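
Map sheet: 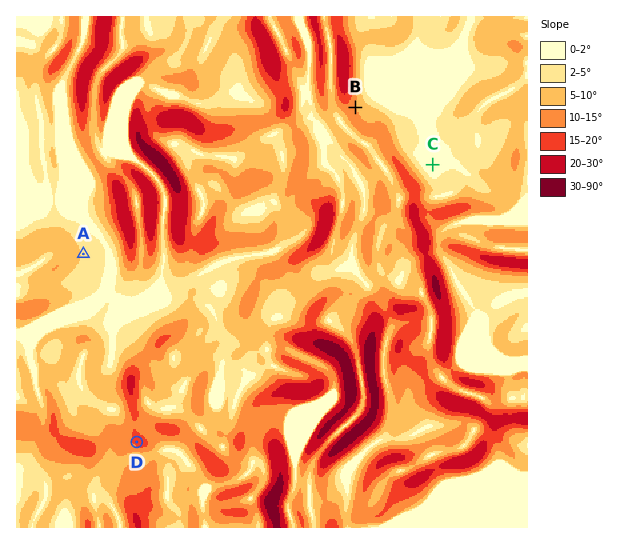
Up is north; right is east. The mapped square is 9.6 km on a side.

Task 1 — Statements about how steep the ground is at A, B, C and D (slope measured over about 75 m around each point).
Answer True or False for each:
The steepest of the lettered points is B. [False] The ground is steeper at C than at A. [False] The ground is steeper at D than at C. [True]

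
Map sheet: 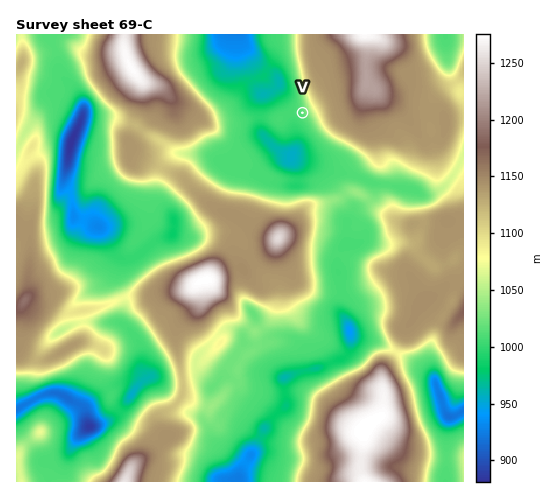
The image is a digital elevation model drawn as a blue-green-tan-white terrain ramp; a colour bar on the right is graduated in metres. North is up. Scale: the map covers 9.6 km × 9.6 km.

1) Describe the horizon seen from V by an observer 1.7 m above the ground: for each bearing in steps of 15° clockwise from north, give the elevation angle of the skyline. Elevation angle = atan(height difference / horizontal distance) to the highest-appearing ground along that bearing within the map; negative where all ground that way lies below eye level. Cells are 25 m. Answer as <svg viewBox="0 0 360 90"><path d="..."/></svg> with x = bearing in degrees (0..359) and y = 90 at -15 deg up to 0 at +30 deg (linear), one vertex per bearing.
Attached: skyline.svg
<svg viewBox="0 0 360 90"><path d="M0 50l15-9 15-5 15-2 15-1 15 1 15 2 15 3 15 6 15 10 15 1 15-1 15-1 15-2 15 1 15 2 15 0 15 1 15-3 15-1 15 4 15 8 15-2 15-2"/></svg>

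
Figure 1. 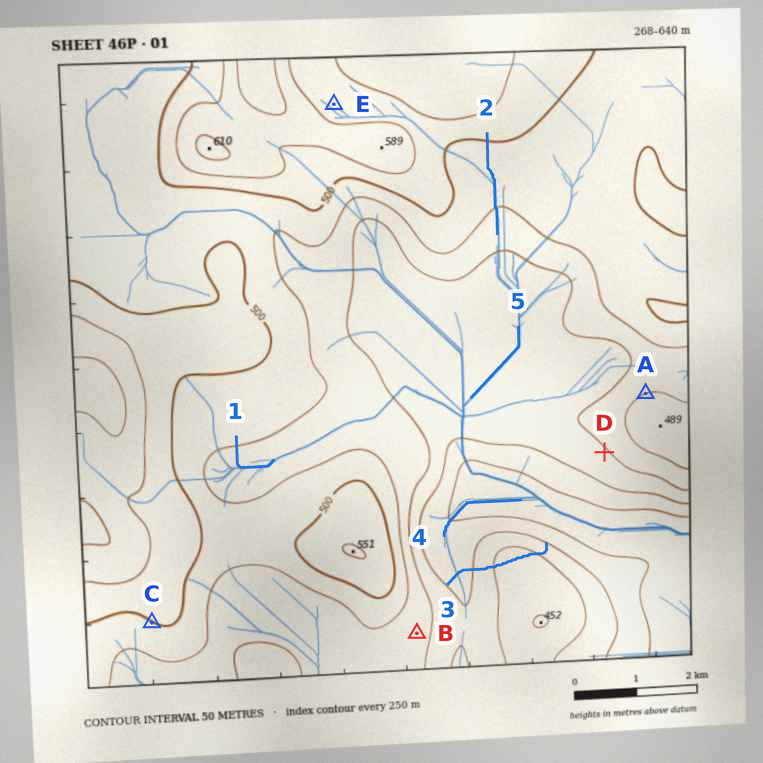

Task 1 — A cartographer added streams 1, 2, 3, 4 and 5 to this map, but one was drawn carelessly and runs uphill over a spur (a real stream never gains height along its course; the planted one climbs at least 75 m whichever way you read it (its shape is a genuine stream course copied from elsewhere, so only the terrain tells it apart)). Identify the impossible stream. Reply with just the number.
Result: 3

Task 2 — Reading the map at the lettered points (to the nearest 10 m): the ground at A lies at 450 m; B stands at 420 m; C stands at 500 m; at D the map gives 390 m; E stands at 540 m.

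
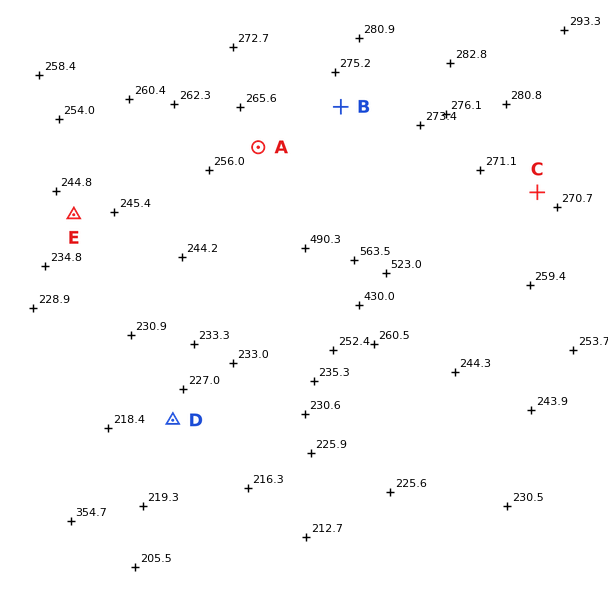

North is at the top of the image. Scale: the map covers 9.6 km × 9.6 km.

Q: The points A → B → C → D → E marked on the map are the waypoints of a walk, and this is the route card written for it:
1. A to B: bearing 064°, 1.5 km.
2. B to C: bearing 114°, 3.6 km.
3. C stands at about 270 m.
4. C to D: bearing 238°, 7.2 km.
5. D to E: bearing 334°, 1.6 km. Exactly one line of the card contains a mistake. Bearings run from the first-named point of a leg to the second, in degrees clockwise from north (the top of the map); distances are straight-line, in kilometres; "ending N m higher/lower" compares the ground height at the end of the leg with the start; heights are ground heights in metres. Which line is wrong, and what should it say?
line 5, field distance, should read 3.8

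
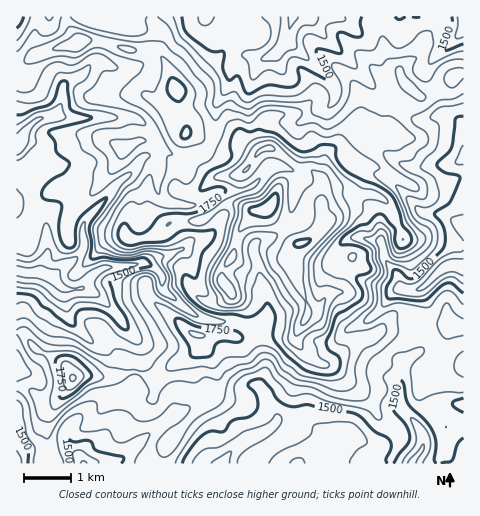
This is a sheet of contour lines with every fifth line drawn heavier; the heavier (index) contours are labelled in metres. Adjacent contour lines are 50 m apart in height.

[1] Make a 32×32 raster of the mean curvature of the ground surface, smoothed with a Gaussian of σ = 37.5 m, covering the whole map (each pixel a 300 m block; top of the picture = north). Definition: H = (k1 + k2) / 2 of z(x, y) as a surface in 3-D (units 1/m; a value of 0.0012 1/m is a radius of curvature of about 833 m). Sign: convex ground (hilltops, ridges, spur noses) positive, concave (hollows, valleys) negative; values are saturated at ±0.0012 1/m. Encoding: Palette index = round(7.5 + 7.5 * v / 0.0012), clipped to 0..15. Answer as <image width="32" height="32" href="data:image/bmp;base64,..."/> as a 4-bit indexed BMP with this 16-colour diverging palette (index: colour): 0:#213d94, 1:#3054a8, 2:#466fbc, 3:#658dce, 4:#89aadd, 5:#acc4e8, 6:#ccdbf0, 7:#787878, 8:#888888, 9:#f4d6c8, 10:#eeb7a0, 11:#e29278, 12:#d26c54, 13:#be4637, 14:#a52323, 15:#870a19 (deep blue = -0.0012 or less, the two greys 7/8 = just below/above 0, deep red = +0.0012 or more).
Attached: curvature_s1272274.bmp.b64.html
<image width="32" height="32" href="data:image/bmp;base64,Qk12AgAAAAAAAHYAAAAoAAAAIAAAACAAAAABAAQAAAAAAAACAAATCwAAEwsAABAAAAAAAAAAlD0hAKhUMAC8b0YAzo1lAN2qiQDoxKwA8NvMAHh4eACIiIgAyNb0AKC37gB4kuIAVGzSADdGvgAjI6UAGQqHAF2bFlSKqEVWyXZoiKmqCqh4tHeaNsxlpEi5h2Zla4G3WrGqaZVbpYh1WpZ2WZwmyUvEKYZ5ZKp2mUdnZVqUS4k7nUWJmodouKZqZnmpgsZEx060ZliGhpRDZ1WZqKK7rkNe/KqYuHWXU3ir2WZ1p3dKr6dHl5uqiMRIyrlmZWeXjmdwiUVUiWmnjKZImnd2htZoK7Q3ev2qeGnYcXy3d6uWhLuQh68AEGZE/GdAyKioyYS3GZ3Af7+WVsiZuiynyJtSE5ivCuLPUmrjvbYQAdgSOeCIzw119HKLw1Ztc+E3hpJNAAB8Zq+DypJZygmJI8o/Sb/5gjgvJYvaFsgPuoyJThqviuhELYNGfrMGH6x4iFpinGe+7zTbpWjciJ0kRGl2tByZMRLJ/fJ7l3boCod5qYs2qV2pAQLzeYeuoemWlXd3sTxJWu/AmEu4VG2YirlmZH0oZ4ZD5hq5kppyVEMpiIicpmdVd2/3J6lmeYmHG7qsyKdcyFuGdHp4d5y6doA0ISMzqKhba3ZHWZiHRHWadbqYinh2OjvLtSiYdpk2qqHaqal/qjknVH1HpnfKqriCN5eHfHmHV4SIK3Z7ZayoN3JTRaiHdZRqo9dqjXO7nPzkn/y4hYhoJkxmpoWpGHhI/bZFp1WJm6HYa0iWioFMOkJWaadWd4izY4SIhni3"/>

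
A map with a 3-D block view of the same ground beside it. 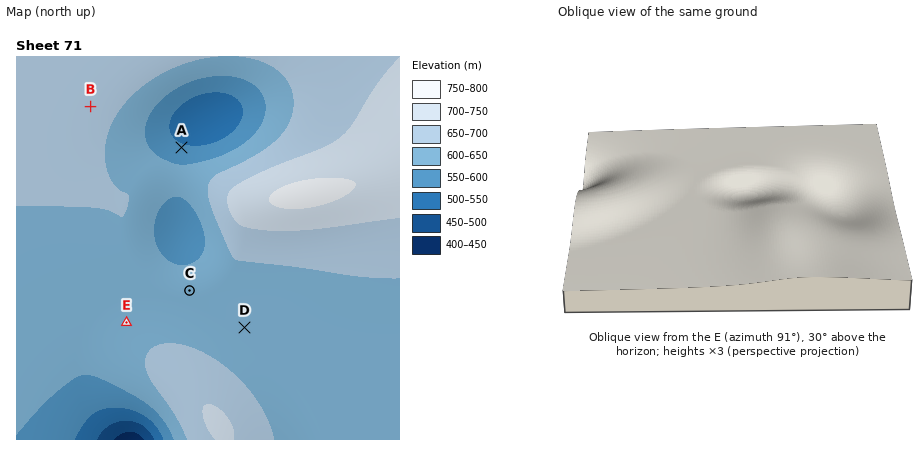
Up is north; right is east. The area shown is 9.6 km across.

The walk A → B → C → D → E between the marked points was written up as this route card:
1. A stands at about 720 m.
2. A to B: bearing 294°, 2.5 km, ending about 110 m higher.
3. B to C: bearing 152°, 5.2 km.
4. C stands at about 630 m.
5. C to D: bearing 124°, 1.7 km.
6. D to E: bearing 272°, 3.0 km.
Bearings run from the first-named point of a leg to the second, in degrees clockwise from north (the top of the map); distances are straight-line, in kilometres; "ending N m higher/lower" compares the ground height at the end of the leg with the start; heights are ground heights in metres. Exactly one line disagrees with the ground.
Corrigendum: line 1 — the height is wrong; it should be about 560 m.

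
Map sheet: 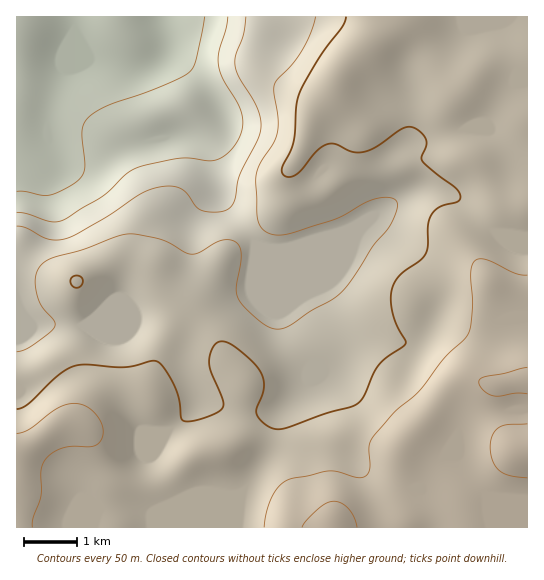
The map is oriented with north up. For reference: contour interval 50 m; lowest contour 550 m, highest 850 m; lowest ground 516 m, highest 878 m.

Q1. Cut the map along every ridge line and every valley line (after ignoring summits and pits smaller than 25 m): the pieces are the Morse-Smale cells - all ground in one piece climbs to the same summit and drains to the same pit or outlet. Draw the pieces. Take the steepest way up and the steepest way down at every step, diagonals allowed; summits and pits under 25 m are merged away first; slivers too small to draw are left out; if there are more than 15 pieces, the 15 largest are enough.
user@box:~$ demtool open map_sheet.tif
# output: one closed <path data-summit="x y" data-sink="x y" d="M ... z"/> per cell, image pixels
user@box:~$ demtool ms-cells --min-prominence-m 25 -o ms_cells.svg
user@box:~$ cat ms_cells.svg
<path data-summit="527 451" data-sink="161 17" d="M527 16l-511 1 0 129 14-1 17-6 12 24 8 4 24 2 12 7 26 26 7 15-3 37-10 40-4 5-8 2-20 20-6 4 34 16 4 57 19 33 25 1 25-22 5-13 10 6 30 6 32 2 13-6 23-21-8 13-1 13 9 24 8 7 10 6 24 8 20 20 11 6 43 8 6 6 8 15 3 18 90-1z"/><path data-summit="21 453" data-sink="161 17" d="M17 303l-1 224 221 1 4-35 26-38 6-14 6-27 9-12-19 9-23 0-39-8-10-6-5 13-25 22-25-1-19-33-4-57-33-16-40-1-12 3-10-10z"/><path data-summit="77 282" data-sink="161 17" d="M47 139l-12 5-19 3 0 155 8 15 10 10 12-3 39 1 26-24 8-2 4-5 10-40 3-37-7-15-26-26-12-7-24-2-8-4z"/><path data-summit="331 527" data-sink="161 17" d="M302 387l-22 24-8 34-31 48-4 34 200 1 0-9-2-9-8-15-6-6-43-8-11-6-20-20-24-8-10-6-8-7-9-24 1-13z"/>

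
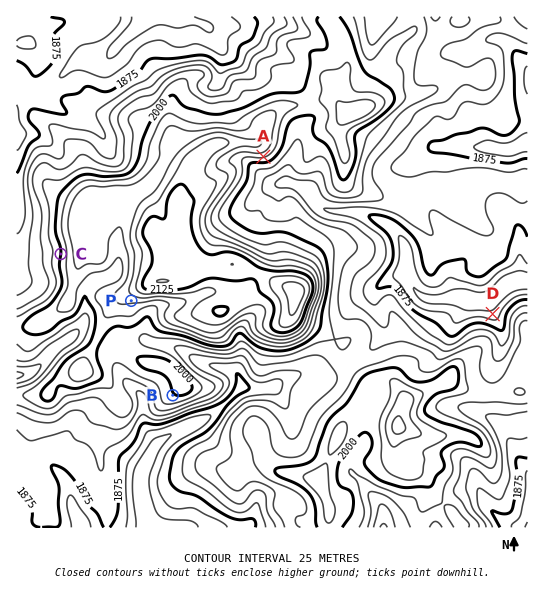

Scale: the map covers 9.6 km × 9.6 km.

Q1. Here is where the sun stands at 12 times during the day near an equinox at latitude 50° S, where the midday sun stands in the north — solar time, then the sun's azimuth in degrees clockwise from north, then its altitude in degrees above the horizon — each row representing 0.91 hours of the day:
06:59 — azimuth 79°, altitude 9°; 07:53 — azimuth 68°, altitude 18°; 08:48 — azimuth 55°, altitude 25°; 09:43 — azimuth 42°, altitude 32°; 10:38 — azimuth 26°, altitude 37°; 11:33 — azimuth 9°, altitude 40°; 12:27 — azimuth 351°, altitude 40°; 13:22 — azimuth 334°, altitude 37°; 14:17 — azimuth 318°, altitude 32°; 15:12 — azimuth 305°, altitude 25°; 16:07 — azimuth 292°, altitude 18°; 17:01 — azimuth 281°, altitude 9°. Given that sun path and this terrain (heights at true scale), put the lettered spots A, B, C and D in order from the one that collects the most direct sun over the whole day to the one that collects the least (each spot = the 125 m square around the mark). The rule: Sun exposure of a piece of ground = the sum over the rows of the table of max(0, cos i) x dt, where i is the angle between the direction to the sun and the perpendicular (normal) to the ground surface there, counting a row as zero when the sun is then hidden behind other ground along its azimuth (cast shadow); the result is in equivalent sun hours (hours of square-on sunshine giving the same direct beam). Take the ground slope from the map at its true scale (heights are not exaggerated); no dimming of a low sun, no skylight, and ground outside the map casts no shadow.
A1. D > C > B > A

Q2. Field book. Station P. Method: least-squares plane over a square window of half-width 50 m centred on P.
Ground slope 9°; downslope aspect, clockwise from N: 185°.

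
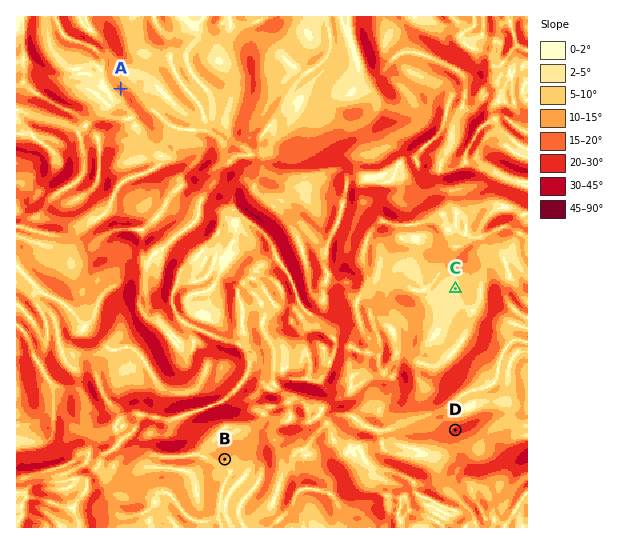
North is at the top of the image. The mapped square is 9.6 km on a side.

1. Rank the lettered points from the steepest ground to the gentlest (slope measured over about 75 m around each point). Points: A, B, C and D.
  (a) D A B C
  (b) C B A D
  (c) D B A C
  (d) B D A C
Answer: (a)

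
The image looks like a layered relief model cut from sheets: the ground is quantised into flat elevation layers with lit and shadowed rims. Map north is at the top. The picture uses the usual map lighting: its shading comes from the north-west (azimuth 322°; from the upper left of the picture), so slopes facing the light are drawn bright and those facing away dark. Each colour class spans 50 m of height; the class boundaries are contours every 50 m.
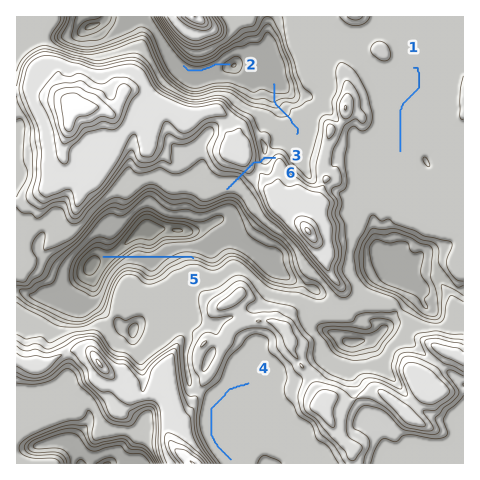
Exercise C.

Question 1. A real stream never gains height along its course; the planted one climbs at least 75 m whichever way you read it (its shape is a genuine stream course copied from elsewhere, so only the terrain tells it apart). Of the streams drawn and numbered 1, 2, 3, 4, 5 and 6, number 6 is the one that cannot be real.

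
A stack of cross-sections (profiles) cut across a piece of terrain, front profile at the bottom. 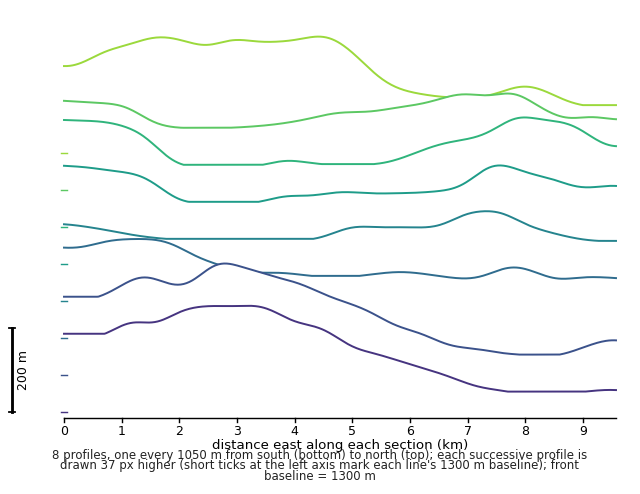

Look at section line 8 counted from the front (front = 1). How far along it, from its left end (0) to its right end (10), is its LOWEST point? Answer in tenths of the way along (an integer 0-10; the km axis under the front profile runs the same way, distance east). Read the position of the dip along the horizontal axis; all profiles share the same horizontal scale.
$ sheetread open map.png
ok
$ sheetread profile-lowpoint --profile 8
10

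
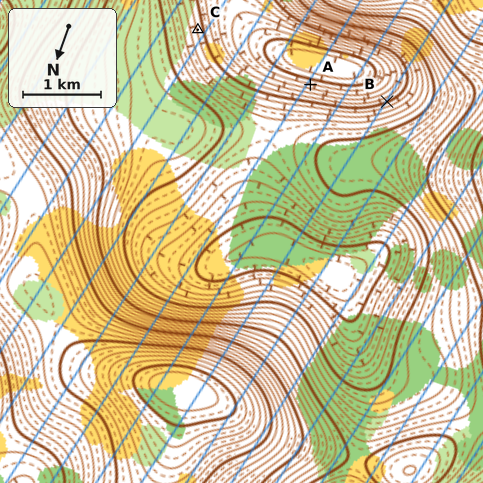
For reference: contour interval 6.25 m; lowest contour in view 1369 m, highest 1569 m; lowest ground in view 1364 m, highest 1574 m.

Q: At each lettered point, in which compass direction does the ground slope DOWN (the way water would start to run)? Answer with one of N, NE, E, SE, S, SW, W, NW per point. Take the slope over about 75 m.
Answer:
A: S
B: SE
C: SW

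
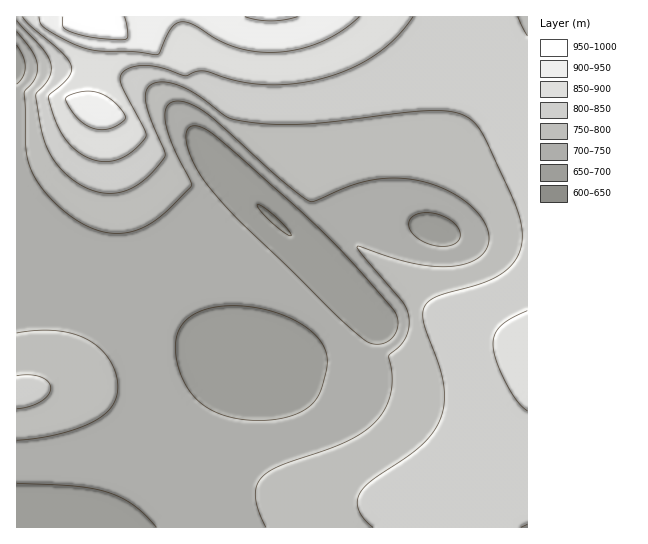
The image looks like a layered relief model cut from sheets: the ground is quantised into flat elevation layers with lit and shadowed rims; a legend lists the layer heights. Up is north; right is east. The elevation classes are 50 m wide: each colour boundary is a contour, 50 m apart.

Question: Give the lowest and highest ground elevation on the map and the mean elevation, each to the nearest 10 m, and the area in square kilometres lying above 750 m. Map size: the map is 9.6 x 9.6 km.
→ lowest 650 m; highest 970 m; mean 770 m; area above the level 50.7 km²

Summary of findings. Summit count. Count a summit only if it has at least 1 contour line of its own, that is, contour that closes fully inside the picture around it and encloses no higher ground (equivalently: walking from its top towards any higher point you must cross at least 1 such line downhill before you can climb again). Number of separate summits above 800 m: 1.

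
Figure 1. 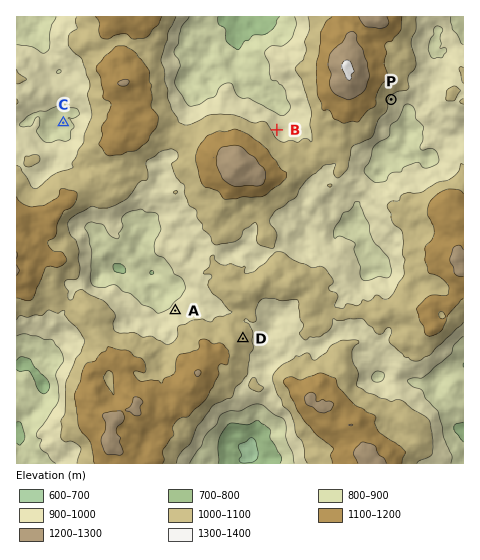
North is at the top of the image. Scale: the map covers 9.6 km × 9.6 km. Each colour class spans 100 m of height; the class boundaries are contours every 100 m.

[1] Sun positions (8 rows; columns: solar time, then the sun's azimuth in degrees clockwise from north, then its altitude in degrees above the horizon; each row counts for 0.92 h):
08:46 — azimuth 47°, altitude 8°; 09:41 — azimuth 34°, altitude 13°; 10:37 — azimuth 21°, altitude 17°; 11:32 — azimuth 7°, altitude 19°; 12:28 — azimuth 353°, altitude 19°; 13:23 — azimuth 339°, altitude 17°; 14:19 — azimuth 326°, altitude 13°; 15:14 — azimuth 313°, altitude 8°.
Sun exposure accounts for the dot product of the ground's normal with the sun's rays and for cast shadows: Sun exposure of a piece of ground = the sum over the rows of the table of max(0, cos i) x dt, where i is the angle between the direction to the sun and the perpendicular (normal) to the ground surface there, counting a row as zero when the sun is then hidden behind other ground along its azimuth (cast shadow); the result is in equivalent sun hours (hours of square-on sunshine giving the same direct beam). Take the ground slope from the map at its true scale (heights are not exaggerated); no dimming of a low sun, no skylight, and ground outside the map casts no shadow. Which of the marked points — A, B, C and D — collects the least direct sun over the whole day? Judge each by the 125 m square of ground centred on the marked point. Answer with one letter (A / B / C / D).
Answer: C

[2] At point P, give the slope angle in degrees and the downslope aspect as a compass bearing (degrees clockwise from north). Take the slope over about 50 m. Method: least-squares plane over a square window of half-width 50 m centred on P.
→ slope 18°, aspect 114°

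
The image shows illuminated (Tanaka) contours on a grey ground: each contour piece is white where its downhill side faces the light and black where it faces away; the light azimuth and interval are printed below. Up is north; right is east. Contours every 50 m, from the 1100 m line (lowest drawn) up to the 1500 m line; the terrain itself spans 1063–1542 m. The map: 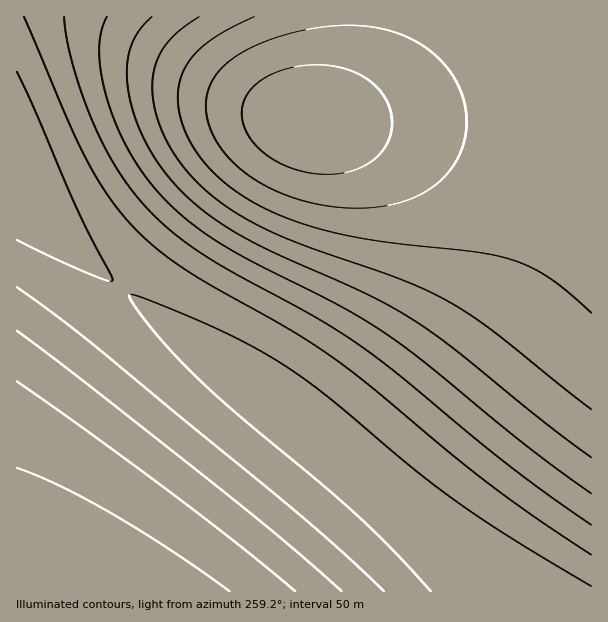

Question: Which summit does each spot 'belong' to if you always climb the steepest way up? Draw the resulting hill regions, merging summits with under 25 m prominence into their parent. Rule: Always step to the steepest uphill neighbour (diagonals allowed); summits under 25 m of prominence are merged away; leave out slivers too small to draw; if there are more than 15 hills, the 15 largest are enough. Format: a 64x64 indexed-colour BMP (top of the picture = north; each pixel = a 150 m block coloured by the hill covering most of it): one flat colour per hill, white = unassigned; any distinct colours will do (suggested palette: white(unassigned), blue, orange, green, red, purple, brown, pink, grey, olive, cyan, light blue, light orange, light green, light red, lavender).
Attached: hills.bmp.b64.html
<image width="64" height="64" href="data:image/bmp;base64,Qk12CAAAAAAAAHYAAAAoAAAAQAAAAEAAAAABAAQAAAAAAAAIAAATCwAAEwsAABAAAAAAAAAA////ALR3HwAOf/8ALKAsACgn1gC9Z5QAS1aMAMJ34wB/f38AIr28AM++FwDox64AeLv/AIrfmACWmP8A1bDFABERERERERERERERERERERERERERERERERERERERERERERERERERERERERERERERERERERERERERERERERERERERERERERERERERERERERERERERERERERERERERERERERERERERERERERERERERERERERERERERERERERERERERERERERERERERERERERERERERERERERERERERERERERERERERERERERERERERERERERERERERERERERERERERERERERERERERERERERERERERERERERERERERERERERERERERERERERERERERERERERERERERERERERERERERERERERERERERERERERERERERERERERERERERERERERERERERERERERERERERERERERERERERERERERERERERERERERERERERERERERERERERERERERERERERERERERERERERERERERERERERERERERERERERERERERERERERERERERERERERERERERERERERERERERERERERERERERERERERERERERERERERERERERERERERERERERERERERERERERERERERERERERERERERERERERERERERERERERERERERERERERERERERERERERERERERERERERERERERERERERERERERERERERERERERERERERERERERERERERERERERERERERERERERERERERERERERERERERERERERERERERERERERERERERERERERERERERERERERERERERERERERERERIREREREREREREREREREREREREREREREREREREREREREhERERERERERERERERERERERERERERERERERERERERESIRERERERERERERERERERERERERERERERERERERERERIiEREREREREREREREREREREREREREREREREREREREREiIRERERERERERERERERERERERERERERERERERERERESIiERERERERERERERERERERERERERERERERERERERERIiIhEREREREREREREREREREREREREREREREREREREREiIiIRERERERERERERERERERERERERERERERERERERESIiIiERERERERERERERERERERERERERERERERERERERIiIiIREREREREREREREREREREREREREREREREREREREiIiIiERERERERERERERERERERERERERERERERERERESIiIiIhERERERERERERERERERERERERERERERERERERIiIiIiIREREREREREREREREREREREREREREREREREREiIiIiIiERERERERERERERERERERERERERERERERERESIiIiIiIRERERERERERERERERERERERERERERERERERIiIiIiIiEREREREREREREREREREREREREREREREREREiIiIiIiIhERERERERERERERERERERERERERERERERESIiIiIiIiIRERERERERERERERERERERERERERERERERIiIiIiIiIiEREREREREREREREREREREREREREREREREiIiIiIiIiIhERERERERERERERERERERERERERERERESIiIiIiIiIiERERERERERERERERERERERERERERERERIiIiIiIiIiIhEREREREREREREREREREREREREREREREiIiIiIiIiIiIRERERERERERERERERERERERERERERESIiIiIiIiIiIiERERERERERERERERERERERERERERERIiIiIiIiIiIiIhEREREREREREREREREREREREREREREiIiIiIiIiIiIiIRERERERERERERERERERERERERERESIiIiIiIiIiIiIiERERERERERERERERERERERERERERIiIiIiIiIiIiIiIhEREREREREREREREREREREREREREiIiIiIiIiIiIiIiIRERERERERERERERERERERERERESIiIiIiIiIiIiIiIiERERERERERERERERERERERERERIiIiIiIiIiIiIiIiIhEREREREREREREREREREREREREiIiIiIiIiIiIiIiIiIRERERERERERERERERERERERESIiIiIiIiIiIiIiIiIiERERERERERERERERERERERERIiIiIiIiIiIiIiIiIiIiIiEREREREREREREREREREREiIiIiIiIiIiIiIiIiIiIiIhERERERERERERERERERESIiIiIiIiIiIiIiIiIiIiIiIRERERERERERERERERERIiIiIiIiIiIiIiIiIiIiIiIiEREREREREREREREREREiIiIiIiIiIiIiIiIiIiIiIiIRERERERERERERERERESIiIiIiIiIiIiIiIiIiIiIiIiERERERERERERERERERIiIiIiIiIiIiIiIiIiIiIiIiIREREREREREREREREREiIiIiIiIiIiIiIiIiIiIiIiIhERERERERERERERERESIiIiIiIiIiIiIiIiIiIiIiIiIRERERERERERERERERIiIiIiIiIiIiIiIiIiIiIiIiIhEREREREREREREREREiIiIiIiIiIiIiIiIiIiIiIiIiERERERERERERERERESIiIiIiIiIiIiIiIiIiIiIiIiIRERERERERERERERER"/>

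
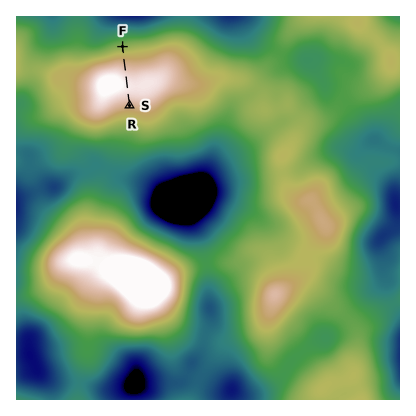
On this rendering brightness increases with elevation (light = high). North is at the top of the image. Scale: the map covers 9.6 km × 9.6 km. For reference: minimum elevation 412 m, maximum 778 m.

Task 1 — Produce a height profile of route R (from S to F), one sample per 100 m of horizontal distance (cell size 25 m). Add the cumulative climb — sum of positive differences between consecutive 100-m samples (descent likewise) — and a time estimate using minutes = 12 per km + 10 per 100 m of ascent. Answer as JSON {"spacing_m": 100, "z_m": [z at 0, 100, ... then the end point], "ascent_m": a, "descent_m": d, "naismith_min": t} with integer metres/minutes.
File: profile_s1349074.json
{"spacing_m": 100, "z_m": [689, 699, 708, 714, 719, 721, 720, 716, 710, 703, 694, 683, 669, 653, 636, 621], "ascent_m": 32, "descent_m": 99, "naismith_min": 21}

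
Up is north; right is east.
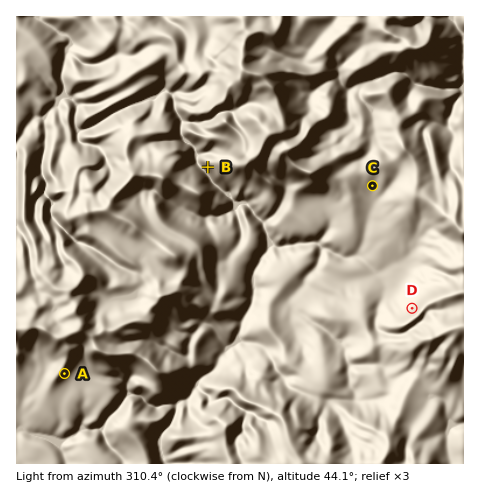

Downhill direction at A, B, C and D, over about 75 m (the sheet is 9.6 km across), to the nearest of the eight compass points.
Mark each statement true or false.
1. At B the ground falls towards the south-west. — true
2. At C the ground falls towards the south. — true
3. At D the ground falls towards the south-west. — false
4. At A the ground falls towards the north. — false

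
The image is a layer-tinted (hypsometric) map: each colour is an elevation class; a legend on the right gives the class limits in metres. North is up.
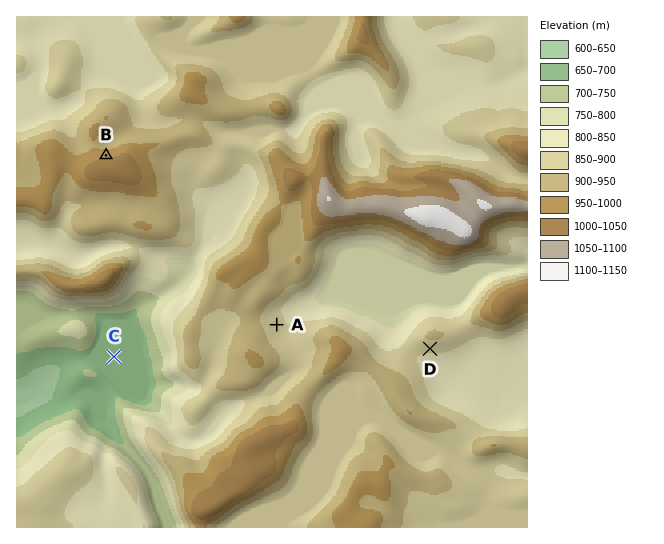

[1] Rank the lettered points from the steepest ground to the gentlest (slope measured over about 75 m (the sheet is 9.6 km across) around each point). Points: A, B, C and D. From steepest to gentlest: B D A C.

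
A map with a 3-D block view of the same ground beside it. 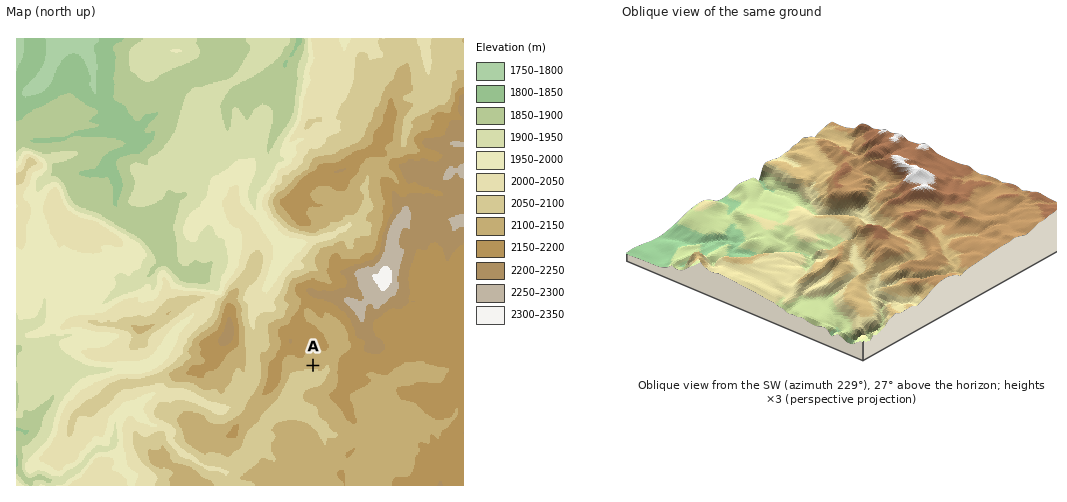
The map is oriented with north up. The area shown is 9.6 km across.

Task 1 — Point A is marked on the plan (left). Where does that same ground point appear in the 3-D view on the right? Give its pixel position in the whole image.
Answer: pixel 935 223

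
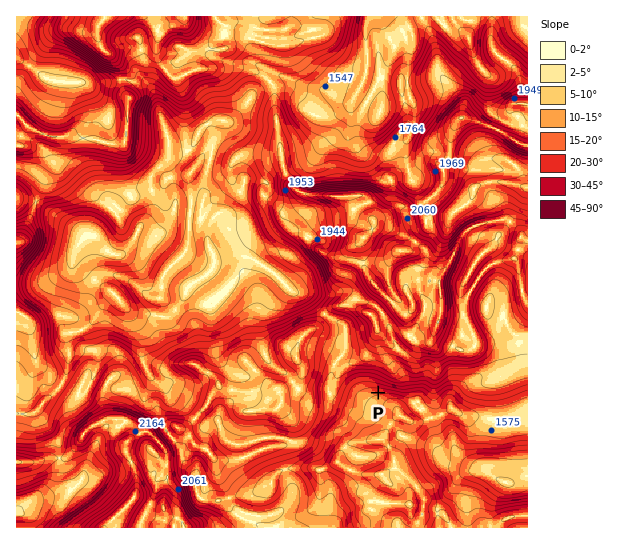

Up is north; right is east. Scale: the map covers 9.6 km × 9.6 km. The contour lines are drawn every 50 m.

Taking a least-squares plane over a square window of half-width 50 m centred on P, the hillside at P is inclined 20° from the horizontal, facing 171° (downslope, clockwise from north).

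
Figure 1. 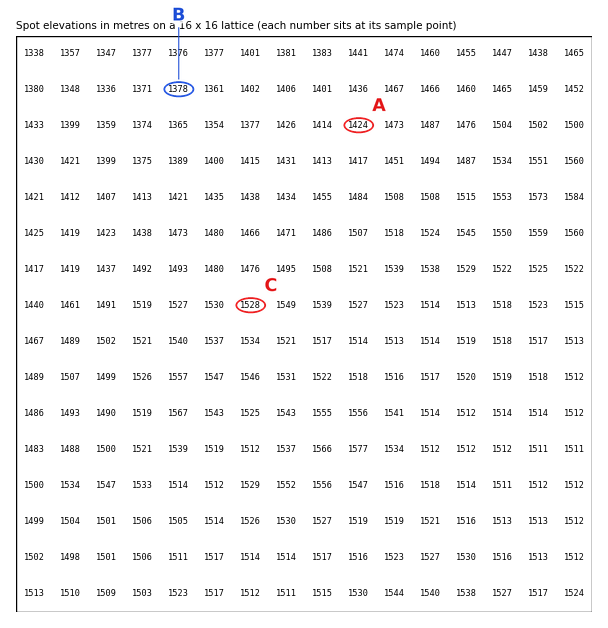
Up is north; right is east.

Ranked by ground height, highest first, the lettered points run C A B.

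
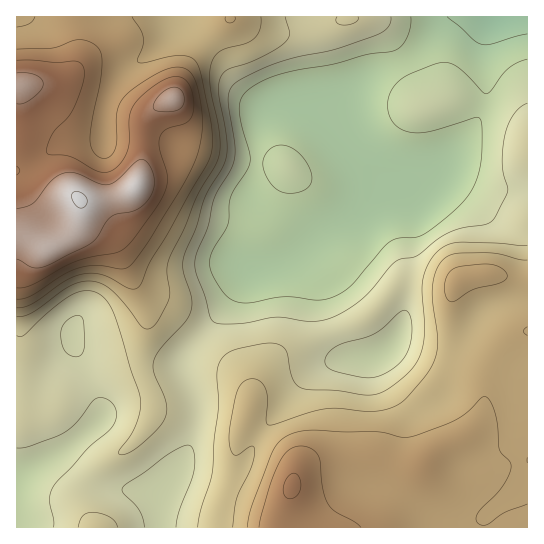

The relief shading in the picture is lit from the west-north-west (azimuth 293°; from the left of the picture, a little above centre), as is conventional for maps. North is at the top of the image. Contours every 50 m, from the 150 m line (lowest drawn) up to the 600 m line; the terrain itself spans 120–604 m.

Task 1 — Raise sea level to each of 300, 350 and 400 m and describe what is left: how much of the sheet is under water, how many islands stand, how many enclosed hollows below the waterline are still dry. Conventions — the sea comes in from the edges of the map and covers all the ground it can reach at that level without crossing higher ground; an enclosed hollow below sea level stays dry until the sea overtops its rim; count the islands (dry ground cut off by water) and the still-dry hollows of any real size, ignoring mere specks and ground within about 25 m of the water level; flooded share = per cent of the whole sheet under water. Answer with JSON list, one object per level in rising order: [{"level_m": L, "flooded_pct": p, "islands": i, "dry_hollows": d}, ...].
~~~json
[{"level_m": 300, "flooded_pct": 52, "islands": 0, "dry_hollows": 0}, {"level_m": 350, "flooded_pct": 60, "islands": 0, "dry_hollows": 0}, {"level_m": 400, "flooded_pct": 73, "islands": 0, "dry_hollows": 0}]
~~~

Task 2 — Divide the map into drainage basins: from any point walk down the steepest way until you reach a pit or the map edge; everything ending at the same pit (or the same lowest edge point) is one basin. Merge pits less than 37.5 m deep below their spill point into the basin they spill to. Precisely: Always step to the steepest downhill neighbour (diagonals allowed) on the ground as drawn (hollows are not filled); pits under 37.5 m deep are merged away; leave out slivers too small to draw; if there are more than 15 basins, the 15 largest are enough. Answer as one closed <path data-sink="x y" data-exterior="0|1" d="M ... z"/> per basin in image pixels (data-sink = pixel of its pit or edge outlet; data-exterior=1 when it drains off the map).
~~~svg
<path data-sink="498 17" data-exterior="1" d="M527 16l-511 1 0 401 5 0 0-69-2-34 1-42 7-12 8-9 27-11 13-11 4-9 2-14 3 14 25 15 8 10 26 53 4 14 0 17-4 15-2 20 11 30 1 15-6 16-7 9-14 14-25 15-13 13-5 9-2 19 6 12 8 11 433-1z"/><path data-sink="17 482" data-exterior="1" d="M81 207l-2 14-4 9-13 11-27 11-14 17-2 9 2 140-5 1 1 109 77 0-13-23 0-15 4-9 16-17 25-15 14-14 7-9 6-16-1-15-11-30 2-20 4-15 0-17-4-14-28-57-31-21z"/><path data-sink="382 353" data-exterior="0" d="M417 281l-15 0-5 3-16 19-19 17-60 23-21 10-14 14-8 12-7 15-7 27 8 8 28 19 10 10 2 4 2 14 8-9 6-3 28-5 40-2 24 8 18 0 19-17 29-15 10-11 7-16 3-25 9-22-29-16-11-12-5-18 4-29-16 1z"/>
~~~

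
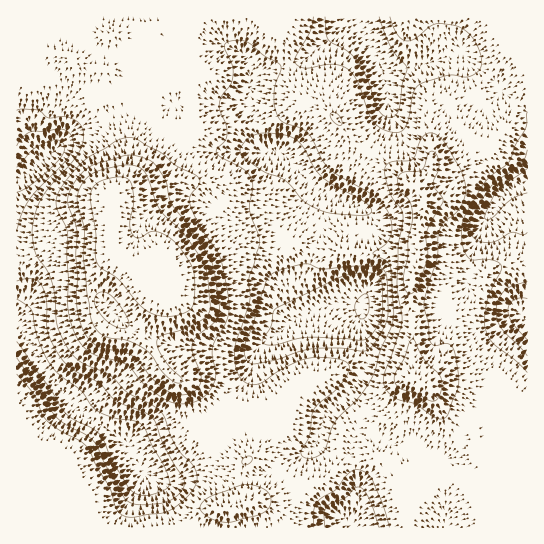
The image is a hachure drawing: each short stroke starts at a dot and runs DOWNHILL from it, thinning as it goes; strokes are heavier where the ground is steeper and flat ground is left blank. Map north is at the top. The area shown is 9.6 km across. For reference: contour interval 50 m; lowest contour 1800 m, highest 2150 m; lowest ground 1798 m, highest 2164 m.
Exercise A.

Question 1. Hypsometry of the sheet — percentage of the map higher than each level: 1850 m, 94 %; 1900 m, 84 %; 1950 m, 68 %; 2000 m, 18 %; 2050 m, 11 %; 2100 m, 6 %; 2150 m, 3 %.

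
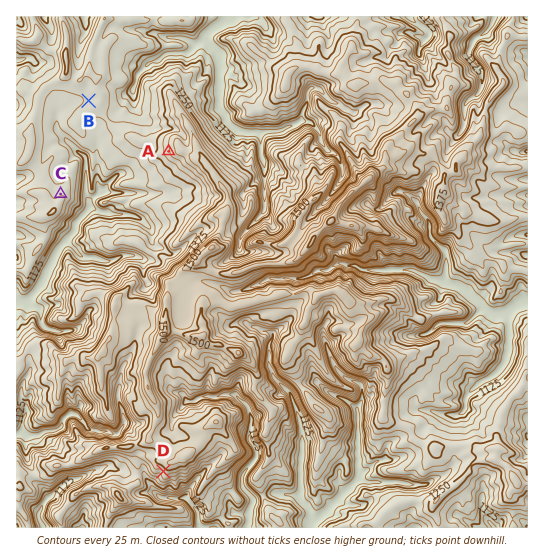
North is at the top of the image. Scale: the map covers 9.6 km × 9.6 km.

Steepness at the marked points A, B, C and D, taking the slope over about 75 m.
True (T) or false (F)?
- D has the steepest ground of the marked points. T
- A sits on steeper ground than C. T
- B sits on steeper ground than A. F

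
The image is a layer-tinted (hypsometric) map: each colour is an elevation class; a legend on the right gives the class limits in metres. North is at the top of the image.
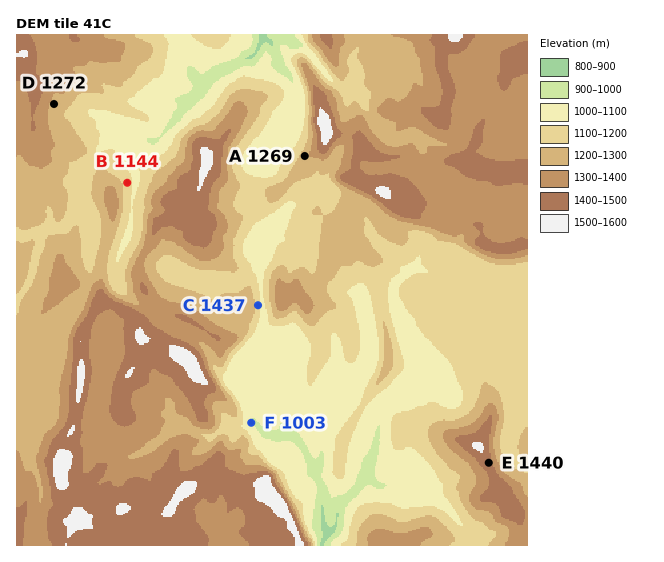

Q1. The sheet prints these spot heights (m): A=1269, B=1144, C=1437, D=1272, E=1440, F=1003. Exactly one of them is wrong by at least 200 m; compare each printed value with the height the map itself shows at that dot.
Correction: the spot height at C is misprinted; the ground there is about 1137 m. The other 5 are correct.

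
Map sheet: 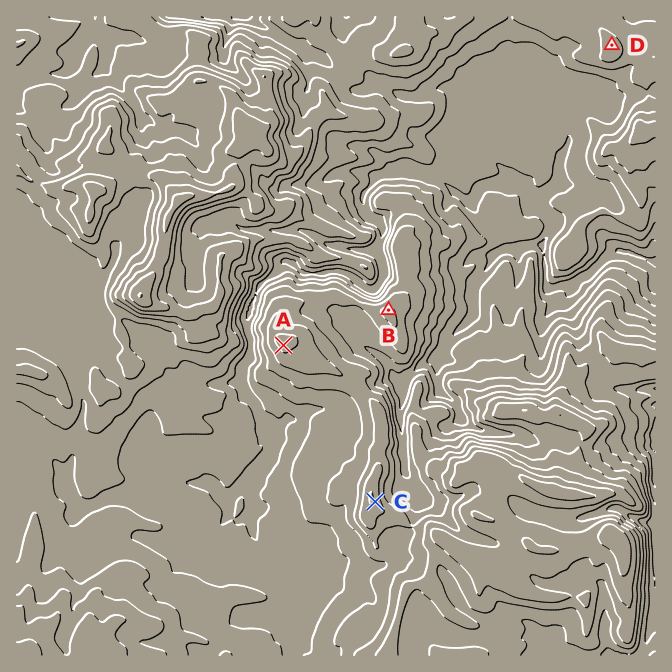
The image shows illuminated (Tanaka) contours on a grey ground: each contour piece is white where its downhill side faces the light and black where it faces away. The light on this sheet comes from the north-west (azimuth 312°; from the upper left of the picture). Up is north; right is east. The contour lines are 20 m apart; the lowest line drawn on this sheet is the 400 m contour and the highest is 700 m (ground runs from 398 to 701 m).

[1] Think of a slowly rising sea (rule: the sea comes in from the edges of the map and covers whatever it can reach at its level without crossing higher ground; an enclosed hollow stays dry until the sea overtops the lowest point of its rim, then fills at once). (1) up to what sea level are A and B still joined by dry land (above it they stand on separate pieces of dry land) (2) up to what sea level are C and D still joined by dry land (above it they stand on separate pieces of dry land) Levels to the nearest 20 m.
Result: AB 560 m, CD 480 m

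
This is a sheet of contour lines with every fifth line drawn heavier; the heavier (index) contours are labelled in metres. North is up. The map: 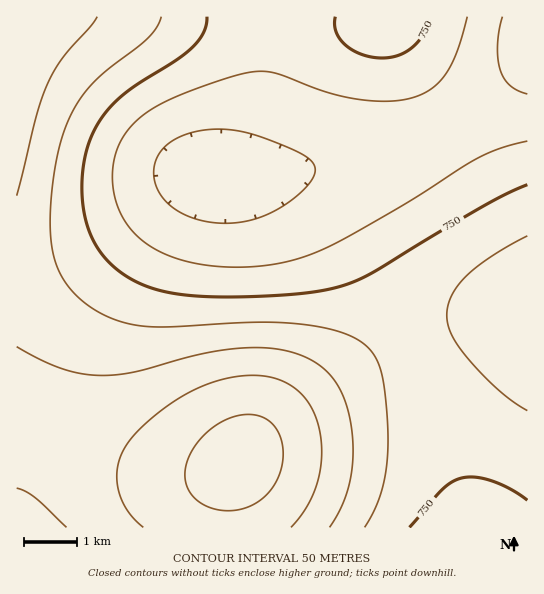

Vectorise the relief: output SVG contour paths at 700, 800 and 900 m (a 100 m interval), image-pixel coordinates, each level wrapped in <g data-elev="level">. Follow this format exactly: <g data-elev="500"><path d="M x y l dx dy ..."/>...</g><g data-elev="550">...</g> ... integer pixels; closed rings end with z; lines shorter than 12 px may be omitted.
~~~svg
<g data-elev="700"><path d="M527 141l-26 7-24 11-73 46-74 41-27 11-26 7-26 3-26 0-24-3-23-5-19-8-17-10-12-13-9-14-6-15-2-16 0-16 3-16 6-13 9-12 12-11 14-9 24-11 34-13 27-8 17-3 18 2 46 18 30 7 33 3 27-3 18-9 15-15 11-23 10-34"/></g><g data-elev="800"><path d="M365 527l10-18 7-20 5-23 1-25-2-36-4-31-7-17-10-12-12-8-15-6-20-4-23-3-44-2-90 5-19-1-16-3-23-8-20-13-15-16-11-19-4-13-2-15 0-36 6-45 10-35 10-20 13-17 16-15 41-32 10-12 4-10"/><path d="M527 236l-36 21-25 20-14 18-4 11-1 9 1 10 4 10 17 24 30 32 28 20"/></g><g data-elev="900"><path d="M291 527l16-21 11-25 4-28-3-27-9-21-15-16-9-6-11-5-22-3-16 2-16 3-32 13-34 22-16 15-11 12-6 11-4 10-1 11 1 12 3 12 5 11 7 9 10 9"/></g>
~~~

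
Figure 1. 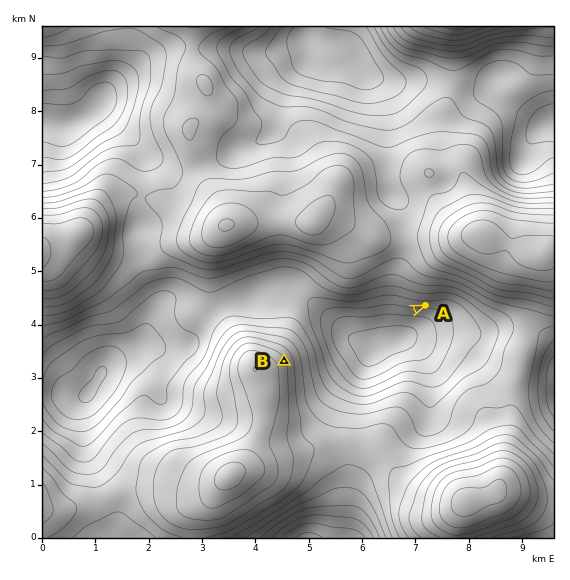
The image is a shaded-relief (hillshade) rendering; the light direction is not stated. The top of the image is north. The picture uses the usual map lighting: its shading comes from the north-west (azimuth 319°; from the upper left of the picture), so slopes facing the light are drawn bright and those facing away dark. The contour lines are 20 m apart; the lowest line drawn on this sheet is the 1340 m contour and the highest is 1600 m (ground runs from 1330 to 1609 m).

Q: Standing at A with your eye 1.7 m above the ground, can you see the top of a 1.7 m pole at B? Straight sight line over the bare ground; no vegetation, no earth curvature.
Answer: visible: true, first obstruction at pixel None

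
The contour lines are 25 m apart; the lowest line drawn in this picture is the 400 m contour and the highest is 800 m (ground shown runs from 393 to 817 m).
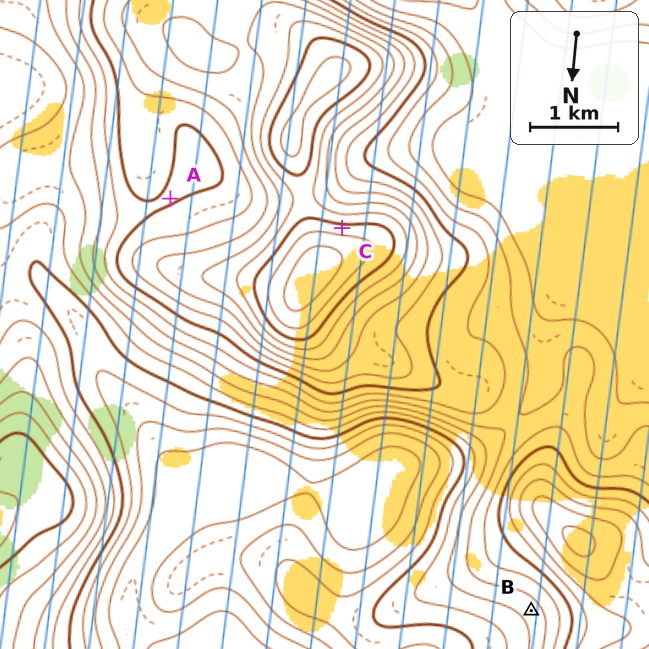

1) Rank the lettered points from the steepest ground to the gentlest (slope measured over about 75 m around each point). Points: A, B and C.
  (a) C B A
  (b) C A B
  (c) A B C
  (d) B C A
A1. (a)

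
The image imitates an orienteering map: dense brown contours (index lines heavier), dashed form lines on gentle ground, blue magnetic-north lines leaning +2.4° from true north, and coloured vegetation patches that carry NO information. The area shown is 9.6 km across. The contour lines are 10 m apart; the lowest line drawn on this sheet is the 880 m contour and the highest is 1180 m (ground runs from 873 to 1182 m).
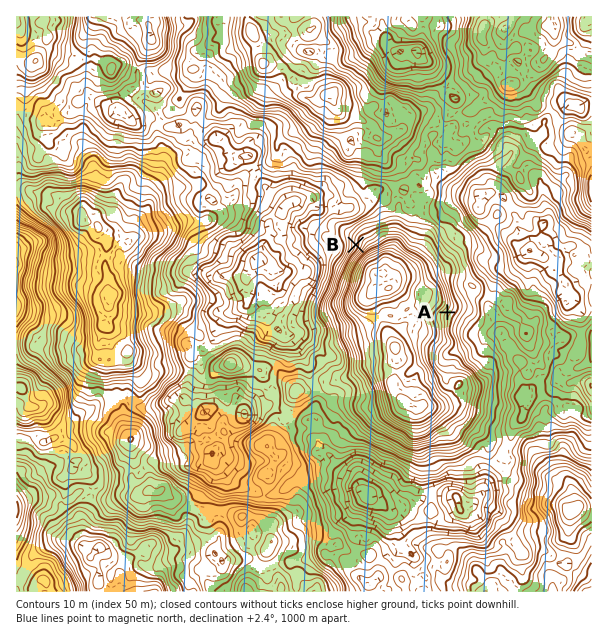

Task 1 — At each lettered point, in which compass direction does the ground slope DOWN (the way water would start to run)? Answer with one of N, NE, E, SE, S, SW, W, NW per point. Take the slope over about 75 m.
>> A SE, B W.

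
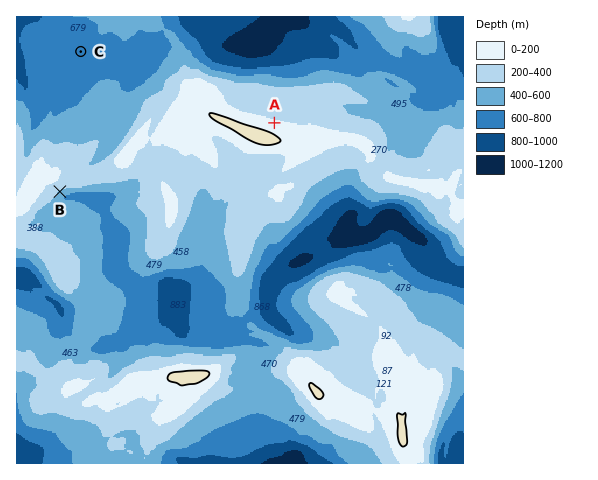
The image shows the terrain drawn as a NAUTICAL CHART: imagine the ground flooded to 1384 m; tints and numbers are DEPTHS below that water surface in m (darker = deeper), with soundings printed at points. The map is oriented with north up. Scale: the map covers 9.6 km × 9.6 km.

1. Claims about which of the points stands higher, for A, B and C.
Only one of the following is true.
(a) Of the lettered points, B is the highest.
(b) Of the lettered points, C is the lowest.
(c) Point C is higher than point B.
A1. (b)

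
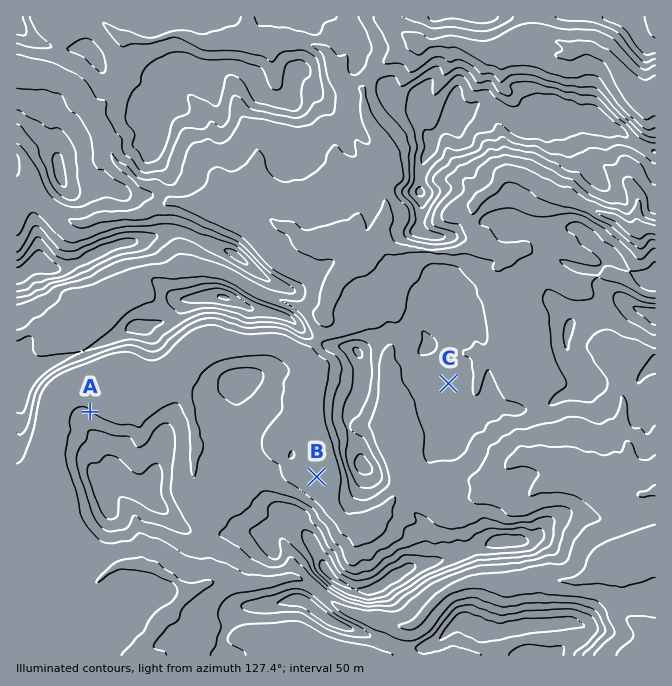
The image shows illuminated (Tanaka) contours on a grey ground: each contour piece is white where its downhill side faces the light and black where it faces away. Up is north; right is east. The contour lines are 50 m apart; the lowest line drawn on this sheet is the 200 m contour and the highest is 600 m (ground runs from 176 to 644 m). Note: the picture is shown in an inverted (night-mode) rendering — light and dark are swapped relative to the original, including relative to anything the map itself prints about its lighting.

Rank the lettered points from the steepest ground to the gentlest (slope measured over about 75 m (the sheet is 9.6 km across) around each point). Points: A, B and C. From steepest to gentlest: A C B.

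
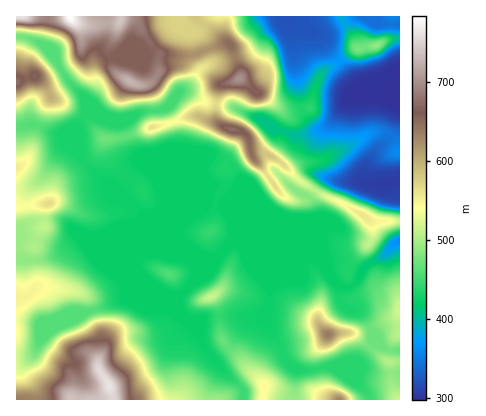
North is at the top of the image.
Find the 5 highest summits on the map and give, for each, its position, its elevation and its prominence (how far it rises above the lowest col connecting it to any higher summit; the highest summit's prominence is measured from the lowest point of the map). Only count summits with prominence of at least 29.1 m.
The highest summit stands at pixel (110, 386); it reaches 763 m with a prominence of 301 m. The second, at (130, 82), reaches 729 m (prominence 58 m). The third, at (240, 78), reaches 701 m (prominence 81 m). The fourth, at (232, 130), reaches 674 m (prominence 108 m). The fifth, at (328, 334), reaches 638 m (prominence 191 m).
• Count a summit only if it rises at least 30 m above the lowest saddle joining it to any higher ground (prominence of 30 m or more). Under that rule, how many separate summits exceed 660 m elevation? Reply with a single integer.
4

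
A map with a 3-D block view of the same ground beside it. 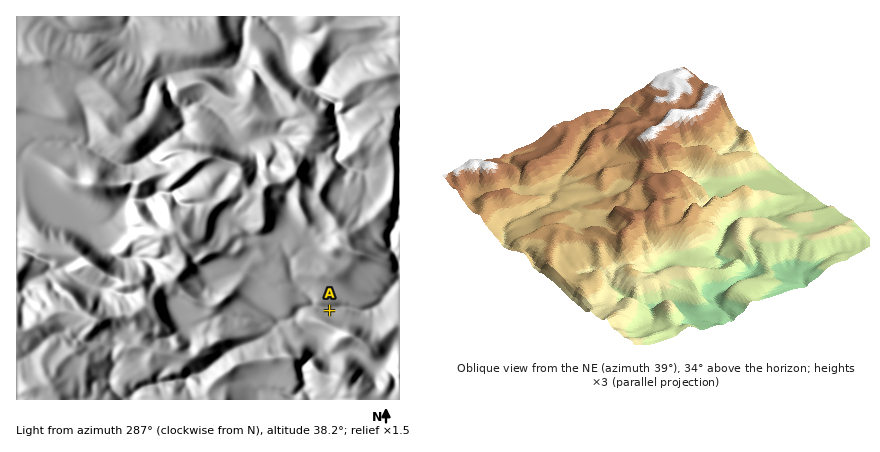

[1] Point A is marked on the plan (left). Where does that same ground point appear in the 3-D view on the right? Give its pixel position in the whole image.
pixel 532 210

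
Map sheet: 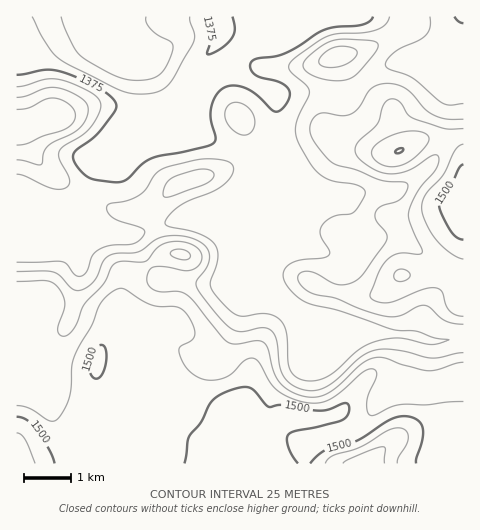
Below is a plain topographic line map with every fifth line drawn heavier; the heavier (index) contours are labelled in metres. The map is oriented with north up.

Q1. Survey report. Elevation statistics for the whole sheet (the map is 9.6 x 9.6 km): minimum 1315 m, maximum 1570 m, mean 1425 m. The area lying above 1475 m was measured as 21.1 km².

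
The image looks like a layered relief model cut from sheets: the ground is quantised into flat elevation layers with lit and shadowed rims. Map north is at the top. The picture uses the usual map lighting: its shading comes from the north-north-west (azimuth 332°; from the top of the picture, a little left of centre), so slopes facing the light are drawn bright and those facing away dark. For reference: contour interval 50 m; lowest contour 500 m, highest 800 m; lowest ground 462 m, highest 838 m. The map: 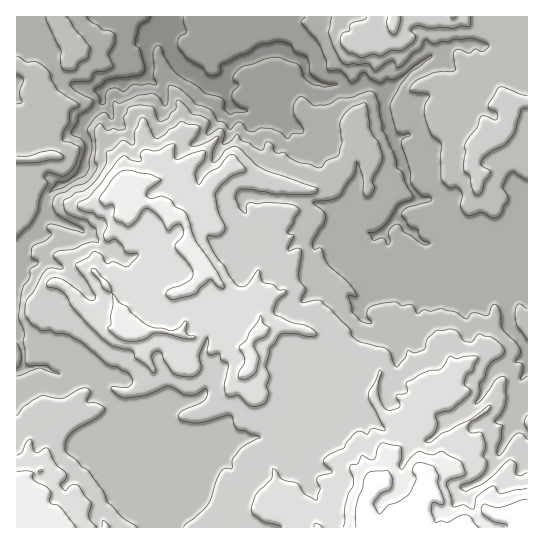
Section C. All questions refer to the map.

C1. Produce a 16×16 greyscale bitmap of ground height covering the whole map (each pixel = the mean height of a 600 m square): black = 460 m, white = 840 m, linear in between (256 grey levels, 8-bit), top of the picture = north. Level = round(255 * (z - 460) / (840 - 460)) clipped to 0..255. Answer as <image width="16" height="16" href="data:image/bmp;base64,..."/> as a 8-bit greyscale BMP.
<image width="16" height="16" href="data:image/bmp;base64,Qk02BQAAAAAAADYEAAAoAAAAEAAAABAAAAABAAgAAAAAAAABAAATCwAAEwsAAAABAAAAAAAAAAAAAAEBAQACAgIAAwMDAAQEBAAFBQUABgYGAAcHBwAICAgACQkJAAoKCgALCwsADAwMAA0NDQAODg4ADw8PABAQEAAREREAEhISABMTEwAUFBQAFRUVABYWFgAXFxcAGBgYABkZGQAaGhoAGxsbABwcHAAdHR0AHh4eAB8fHwAgICAAISEhACIiIgAjIyMAJCQkACUlJQAmJiYAJycnACgoKAApKSkAKioqACsrKwAsLCwALS0tAC4uLgAvLy8AMDAwADExMQAyMjIAMzMzADQ0NAA1NTUANjY2ADc3NwA4ODgAOTk5ADo6OgA7OzsAPDw8AD09PQA+Pj4APz8/AEBAQABBQUEAQkJCAENDQwBEREQARUVFAEZGRgBHR0cASEhIAElJSQBKSkoAS0tLAExMTABNTU0ATk5OAE9PTwBQUFAAUVFRAFJSUgBTU1MAVFRUAFVVVQBWVlYAV1dXAFhYWABZWVkAWlpaAFtbWwBcXFwAXV1dAF5eXgBfX18AYGBgAGFhYQBiYmIAY2NjAGRkZABlZWUAZmZmAGdnZwBoaGgAaWlpAGpqagBra2sAbGxsAG1tbQBubm4Ab29vAHBwcABxcXEAcnJyAHNzcwB0dHQAdXV1AHZ2dgB3d3cAeHh4AHl5eQB6enoAe3t7AHx8fAB9fX0Afn5+AH9/fwCAgIAAgYGBAIKCggCDg4MAhISEAIWFhQCGhoYAh4eHAIiIiACJiYkAioqKAIuLiwCMjIwAjY2NAI6OjgCPj48AkJCQAJGRkQCSkpIAk5OTAJSUlACVlZUAlpaWAJeXlwCYmJgAmZmZAJqamgCbm5sAnJycAJ2dnQCenp4An5+fAKCgoAChoaEAoqKiAKOjowCkpKQApaWlAKampgCnp6cAqKioAKmpqQCqqqoAq6urAKysrACtra0Arq6uAK+vrwCwsLAAsbGxALKysgCzs7MAtLS0ALW1tQC2trYAt7e3ALi4uAC5ubkAurq6ALu7uwC8vLwAvb29AL6+vgC/v78AwMDAAMHBwQDCwsIAw8PDAMTExADFxcUAxsbGAMfHxwDIyMgAycnJAMrKygDLy8sAzMzMAM3NzQDOzs4Az8/PANDQ0ADR0dEA0tLSANPT0wDU1NQA1dXVANbW1gDX19cA2NjYANnZ2QDa2toA29vbANzc3ADd3d0A3t7eAN/f3wDg4OAA4eHhAOLi4gDj4+MA5OTkAOXl5QDm5uYA5+fnAOjo6ADp6ekA6urqAOvr6wDs7OwA7e3tAO7u7gDv7+8A8PDwAPHx8QDy8vIA8/PzAPT09AD19fUA9vb2APf39wD4+PgA+fn5APr6+gD7+/sA/Pz8AP39/QD+/v4A////ANXCm353fYefsrPW6PDb2evIpIF0dniBlZ+fx+Tkzq2yoYhxdHp5eYqLka3Bu7qliYuIfXF2f4SSj4mSo7KelXdycnSAio6dspCMkpmlr4tyanSGpKuxrbyVlY+DgpaRaXuPsce7trO9nY1vbGptZl51nbC2usC1qZJ2Wk1NTEtRWoOeo7TEnJKGYEdCRERESVlnkcC9vZ2LhmBHQUJLVE1sYKLPwrGZhINuW1RCV3ZaeG1fpa6ilXtiWmVTSmqCb2VbSW94ek07OkxoRU9tgn9iXCs1PzgZKTQwQDpabHiBXVxJKRsZHiAhL1xjUFpra1JhRicLIykpKUuAlX91ams="/>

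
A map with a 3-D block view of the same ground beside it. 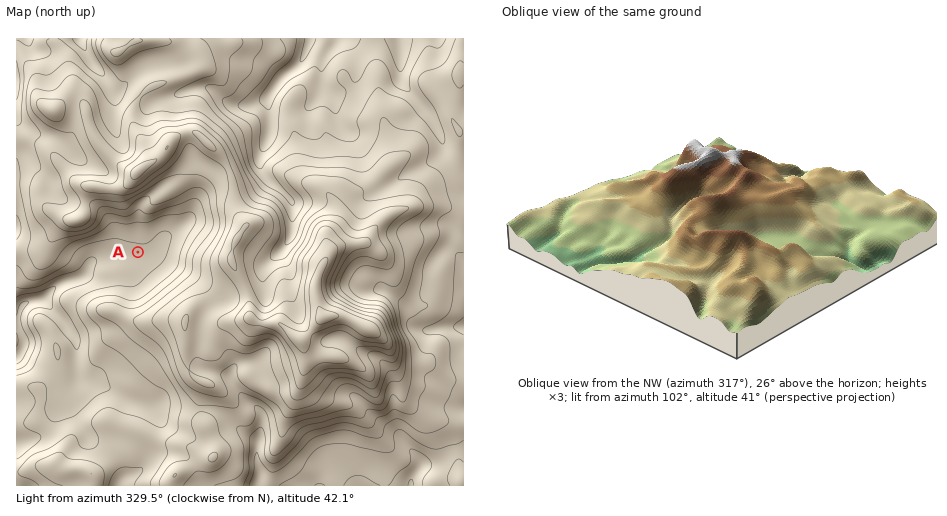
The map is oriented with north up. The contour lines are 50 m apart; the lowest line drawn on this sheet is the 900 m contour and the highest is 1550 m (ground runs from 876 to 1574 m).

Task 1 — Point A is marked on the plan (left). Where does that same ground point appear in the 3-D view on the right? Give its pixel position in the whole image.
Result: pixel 776 246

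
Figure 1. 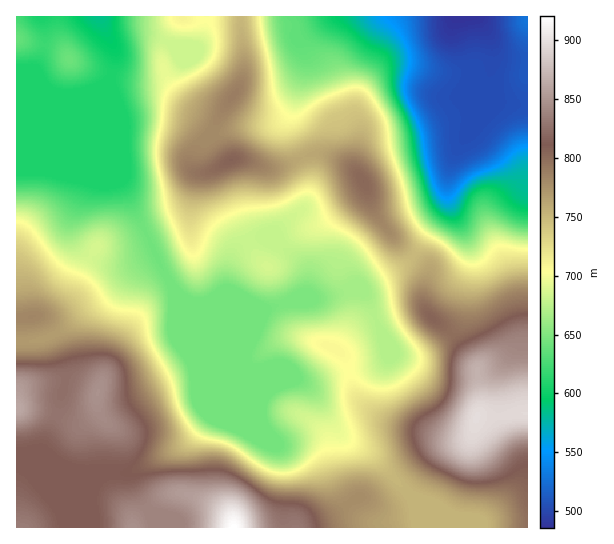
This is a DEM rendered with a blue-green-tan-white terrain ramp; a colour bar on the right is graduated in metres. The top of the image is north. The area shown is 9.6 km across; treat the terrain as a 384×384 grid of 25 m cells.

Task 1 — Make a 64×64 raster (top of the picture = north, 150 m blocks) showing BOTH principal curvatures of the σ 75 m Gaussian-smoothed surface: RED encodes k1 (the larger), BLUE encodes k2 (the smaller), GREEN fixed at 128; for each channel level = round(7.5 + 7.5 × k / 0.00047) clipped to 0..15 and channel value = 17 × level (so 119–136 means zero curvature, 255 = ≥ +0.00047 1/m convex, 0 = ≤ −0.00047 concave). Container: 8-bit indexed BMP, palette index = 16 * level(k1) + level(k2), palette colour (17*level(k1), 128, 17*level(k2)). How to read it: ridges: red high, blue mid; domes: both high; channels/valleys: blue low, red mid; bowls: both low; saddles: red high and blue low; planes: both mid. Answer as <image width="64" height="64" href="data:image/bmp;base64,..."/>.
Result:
<image width="64" height="64" href="data:image/bmp;base64,Qk02FAAAAAAAADYEAAAoAAAAQAAAAEAAAAABAAgAAAAAAAAQAAATCwAAEwsAAAABAAAAAAAAAIAAABGAAAAigAAAM4AAAESAAABVgAAAZoAAAHeAAACIgAAAmYAAAKqAAAC7gAAAzIAAAN2AAADugAAA/4AAAACAEQARgBEAIoARADOAEQBEgBEAVYARAGaAEQB3gBEAiIARAJmAEQCqgBEAu4ARAMyAEQDdgBEA7oARAP+AEQAAgCIAEYAiACKAIgAzgCIARIAiAFWAIgBmgCIAd4AiAIiAIgCZgCIAqoAiALuAIgDMgCIA3YAiAO6AIgD/gCIAAIAzABGAMwAigDMAM4AzAESAMwBVgDMAZoAzAHeAMwCIgDMAmYAzAKqAMwC7gDMAzIAzAN2AMwDugDMA/4AzAACARAARgEQAIoBEADOARABEgEQAVYBEAGaARAB3gEQAiIBEAJmARACqgEQAu4BEAMyARADdgEQA7oBEAP+ARAAAgFUAEYBVACKAVQAzgFUARIBVAFWAVQBmgFUAd4BVAIiAVQCZgFUAqoBVALuAVQDMgFUA3YBVAO6AVQD/gFUAAIBmABGAZgAigGYAM4BmAESAZgBVgGYAZoBmAHeAZgCIgGYAmYBmAKqAZgC7gGYAzIBmAN2AZgDugGYA/4BmAACAdwARgHcAIoB3ADOAdwBEgHcAVYB3AGaAdwB3gHcAiIB3AJmAdwCqgHcAu4B3AMyAdwDdgHcA7oB3AP+AdwAAgIgAEYCIACKAiAAzgIgARICIAFWAiABmgIgAd4CIAIiAiACZgIgAqoCIALuAiADMgIgA3YCIAO6AiAD/gIgAAICZABGAmQAigJkAM4CZAESAmQBVgJkAZoCZAHeAmQCIgJkAmYCZAKqAmQC7gJkAzICZAN2AmQDugJkA/4CZAACAqgARgKoAIoCqADOAqgBEgKoAVYCqAGaAqgB3gKoAiICqAJmAqgCqgKoAu4CqAMyAqgDdgKoA7oCqAP+AqgAAgLsAEYC7ACKAuwAzgLsARIC7AFWAuwBmgLsAd4C7AIiAuwCZgLsAqoC7ALuAuwDMgLsA3YC7AO6AuwD/gLsAAIDMABGAzAAigMwAM4DMAESAzABVgMwAZoDMAHeAzACIgMwAmYDMAKqAzAC7gMwAzIDMAN2AzADugMwA/4DMAACA3QARgN0AIoDdADOA3QBEgN0AVYDdAGaA3QB3gN0AiIDdAJmA3QCqgN0Au4DdAMyA3QDdgN0A7oDdAP+A3QAAgO4AEYDuACKA7gAzgO4ARIDuAFWA7gBmgO4Ad4DuAIiA7gCZgO4AqoDuALuA7gDMgO4A3YDuAO6A7gD/gO4AAID/ABGA/wAigP8AM4D/AESA/wBVgP8AZoD/AHeA/wCIgP8AmYD/AKqA/wC7gP8AzID/AN2A/wDugP8A/4D/AIiYmJiGhYeHd3Z0ZYa3yJd1dnd3ZVNUZYe4+vr7qZSSgoWYuLmYhoV2dnV0dIWFhoZ1d3d3d4eHd3ZlVGV1pbWImJiHhYWHd3d2dIaXuLiXhXZ2dWRkdISWyPr767ikoqOlucq6p5WVhoaGdnaGl4eHdXd3d4eGhYR0ZFRldaa2mJiHhoWGh3eHhoSWt7ioppWFhXV2hZSktdj6+9u4tMLT1tnbyrakpaWWl4iYp6eXhoZ3d3aFhJSEdGRkdIWXt5eHhoWGh3d3h4aFpreol6W2t7eot7bFxdXX+fvbyMTT5ObYysi1pKSmp6ipuaiXhoWGdnVzc4SUlHR0dISElreXh4Z2h4d3d4eGhaamh4aVt9jp6ejn1tXG19jqyrjF09TFx8fGpKSlpri5urmohoWEhISDc3ODk6OEhJSUlJWnl4Z2d3d3d4d3h4aWlXV1hbbY6fn56Ne2p7fX2Mm4taOjlKW1xKSVlqe5urq5p4SDg4OTg3Nyg6S1pqWlpKSVl4eGh3d3h4eHh3eGhoWFhJOztcfY2ce2p5i31+fIp4RzYmKDo7Slhpeoqam5t6STkoODk5OEdIanyMi3taSklIaHh4d3h4eGhoaGdoaGhZSioKCSlIaWpqep2ejnt3ZjUUFBUYO0ppeHl5iYlqSjopOTlKSllpeoutrKuKallIR1h3d3d4aFhYaGhnZ2hpampKGQgHBxZIaoyuvqyYdzYFBAMEFypLWmlYV1hIOCgpOjpKWnuMjI2dvcy6molnNjVIaGdnZ1hZeXh3d2doaXt7elgnBwcICjxtnr2qeDcGBgQDFBcqO0pZR0Y3KCcnN0laanuMjZ6NnLy8q5uJdkQ0OEhHVmdoeYmYiHhoeXqLi5qIeFk6GwwMPGyLahkIBwc2RCUnOktbWVZFNzg4R1dYaXqbjIyMjJusq5yMe2hVNDlIR0dXaHmZmXlpeYuLi5urmouMbU0sGhgpGgkICAdoZyY3SEpbanh3RjdIaHhpWmuLnIt7enuMnIqKjH1sWkhLallISVlpiYlpeYucnIuam5ucno5sSSUVBwgICFh4eCk4eWpsa3qJaDc3aHp6a1xdjayce2prfIyKiYp9fm5tbLyLWkpJaXl5aYqMi4qJiYmbnZ6MaEUFBgcoaHh4eFkbe5yNfXt5aUk4WHp7e2xMXX2srHtbW32Ni4mJenx9fn3dq2pJWGhoaXqLe2poaHh5jI2MeFUVBwdnd3h4eHhKLJ2unox5aEkpSXuMfHxbS0trmpp6SkttjpyaiXl6eouNq5l4WFdXWGl7jHtpWFhoanx9e2ZEBgdnd3d4eHh4WhyNrauZeEgoOWudjXxrWklJWXl4aEg5XI6dq5p6eXmJjHp4Z1dXV1hpi52LeWhYWWp8jHtnNQcHd3d4eHd4eHgqK2qJaEcnJ1qNjYx6aVhXR1hoZ1Y2OFxufYqaenp6ioubiXhoWFhYWHudjIqJaVlqe4uLeUgHF3d4eHh3eHh4aCgIFygXJkhrfX16aFdWRlZnZ1dHJzlMTk1ZaGlqeoqerp18a2ppWFlqnZ2rmnlqanp6impJCCh4eHh4eHh3d3h4Z0UnFzdZXF1cWUdGRUZGV2ZXNxg6XV9dSkhHSGmJnp6Ofm1sa2pqaoy+vLuaenp6eHlqOQhIeHh3eHh4eHh3d3dGBzdIWlxcW1lXRjU2RlZWRicoW46fnot4RzdIWWl6emtcXGx7e2t8rc3Mm4qKiYhpWRgIaHh4d3h4eWlYR0cmBihZamtrbHt5d1ZFRjVFNRQVOWyOvt/MqXdXSEhYJyc3SFl6i4p7e5ysq5qJiYh3WCgIOHh4d3d4eGlsemhHJzhqjIx8fIuamYhnN2ZEJQUEByw+Xn2+v5x5Z2dYWAcHBhc4WXmJinp7i3tqampnVkYHCGh4eHd3d3h4W21sW1tsfp6ejYuKmpmIWDdnJgYGBxsfHxw6a419bGlod3goJxcYGCk5WWl6aWpqW1taR0QWB1d4eHd4d3d4eFhLfG1uf4+fnZuKmYmJeFhHNwcICExfTy0aGChJa2xrenmIaGhoSTkpKTlZaWhpaltcXFhVBwd3d3h4d3h3d3doOWuMjo6NjIuLinl5eWhHOAgJClyfj39sSTg3N1hqe4uLmoqKiop7WklISVhXaGlrbX16ZwcHd3h3d3h3d3d3eEhKe3t7eXh5amp6eXloSCkJCjyfv6+ee2lYV1dXWGmKmpx8jJycm4loWFlIV1doan2OjHgICHd3d3d3d3d3d3doOUpZWFdWR1laanp5aUkJChtvv7+vnHtqaWloZ3hpaXl6eoucq5qJeGhpWFdWV2l8jo15KAd4eHh4eHd3eHh3V0kpKCcnJiY4SVp5eWg4CQo8j7+vnIlpaWlpWWl5eXlpZ3l6iomJaWl5inhnVldYenx8aigXaEk4OFd3d3hYKCk5KCc3V1U3ODlJWGdXJwgaXY+vrolmZ2dnaFlqeoqJiXdpampoeGlqiqqYd1ZXWGlqa2k4KCkrSkgnN1c4GDlqallINzZGR1laWVdWRhYXOk5/j414VlZXaFhYWXqLm5qYeWtqaGhYaYqaiGdWV1dYWWloKAkbXXt4VjU3OGmKmqqZiGdGV2h6enhmVjYVOEs9Tm59aVdYWVlYWFhpipqamIqLinhoWGh5aVlHV1dXaGloWBgJPH6LiGhISWp7i5urq5p5WVlpiomId0cnJlpcPDtcbWt6a0pJSEdXWFlpeXmKi4qIZ1dnWUk5SFdnZ2hod0gICl6Pi4lpSUpqe4ubm5uKeVhYaXmIiGg4JzhrXDspOmyNnYxaOSg4SFlZWVhqi3uJeGdXWElKSml4aGhod2coCCt/j5qJaUlaanqKiYmKeWhXZ2hoaGdHJydJbG1LKittn7+taigIGUlqamloe4uKeXhoSElKW3uKmXhoaHdXGAhMj56KiGhIWWl5eXh4aVlYV2hoV1dWNiYnS25/fk0uT4++vFoICRprjIx7e2ybioh3Vzg6W3ycq6qJaGhnNwcIbo+OiYdnV1hoaXhnaGhpaXl4eHdWRiYmOGyPn59/Py9vrJs5CAgqjZ6dfGtcm4qIdlY3OVqMrKyqiXloSBcHKX6PjXl3ZldXWGhnZ2doaXqKioloVzcmN1tvj5+vj04tS3lpCAgITI+ejHlYTJuKeGdWRzhJepycm3ppWTgIB1p+f3x5Z2ZXV1hXV1dXV2h5iot7WjkoN1pvb3+PnoxrOjhWOAgICW5/fXlmRTubinloZ1dIOFl6i4t6aUkZCSh7jn58aWdWV1dXV0dHR0hIWGh5WjoqOWqOf39vbmxqWTglNQYICEx/f2tnVUQ7m4t6eWhoWEhIWWl6aVk5ChpKjI19a1lYV2dXV1dISDgoKCc2RzkaKmqdn49/blxLSkk3JRUGCApuj31pVkU0OYt7enppaGhoWFhYaWlZORoqW4x9bFtKWVhnZmZXWFlJOSgWFCUnKVqcrZ2ej31sa1tZRiUFBwkrn5+LaEY2NUh5enp5aWlod2dXR0dXWDgYKUtdXl1bWmloZ2ZXWGlqe3pYNhQFF0l7nJydnp+ejIt6eFYlBgcJPK+/nHlXR0ZXWFlpaWhYWFhHRzc3NkYnFyg7TV59m5uaiYdmV1hpi6uqmWc2Bwg5a4yMnZ+frZybiohnJgYHCTyOvp17WlhXZygoKCgnJzhIV2d3d2ZGFgcYO26fvs6unp2KeFhaa42tvZx6SRgJKmuMjZ6fnq2bmpmIZxYGBwkbXIyNbVxaaXc4ODhIWGd4eHh3d3d3VgYHGFufr76uj3+Pjnx8bW5/np6ObVs6KitcjZ6fnp2cm4qIeEcWBgYIGSlJa1xca3mHeHh4eHh3d3h4d3d3d1cHCCl9r7+siWpsf4+fn49/f45+b15tXEw9Xo6urZ2MjHt5Z1c3BwYWJygYJzdJW2uKl3d3d3h4eHh4eHd3eHhICAo7jq+/q4dnSFuOr7+vjn1sXF1ebn1tXV18nJ2MbGxbWVdWNhcHJkdHNyYmR1l7i5h3d3d3eHh4eHh4d3h4OAkaTI6frpx5Z1g5W4ysm4ppWElLXH2Mi3tqaXttXVxcW1lnVzcXFzdXZ1dHRzdZe4yXeHd4eHd3eHh4d3h4eDgJGluNjX18e3l4WTs8SlhGRUVGR1l7enl4Z1hbXV1dbGt5eVkoGChHZ3d3Z1dISVp7eHh4eHh4eHh4eHd3d3dHBxhJbGxsa3t6eXlaKhkYFhUlNjZHaWtqWFdHWl1+jp2cm3pKGQgoSGd3d3doWElKWlh4d3d3d3h4d3d3d3d3RgYmOFtsbGppent7alo5KCY2Nzc3Nkhra3l3Z2ptj5++vZtqKQkIOFhoeHd4eGhYSUlIeHh4d3h4d3h3d3d3dzYFNjhLbIyKeHh7fHx6aVlYWUlJSDg5a4ycinl6jo+frquaSQgIGDhYeHh4eHh4aGhYWHh3eHh4d3d3d3d3eGcXJ0haW2ycq5mJenyNjIuKalpKSkk5KluMnZ2MnK+fj4yJeCcHBydIaHh4eHh3d3d4aGh3d3h4eHh4eHh3d3hYGDlZa2xce5yci3uMjY6dm4taOTlIOClJaouNjZ7Pv516VzUFBgY3V3d3eHh4eHd3eHh3d3d4eFhIODhYaHd4SClJaoxsS0prjY18fI2Pn52baTgnNzc3OEhoeYuuv7+MWicEBAQlV2dnd3d4eHh4eHh5d3d4eFk6SUlJODhXaEk5OWqNfEsqKVp7fHx9j4+fq4lIJyc3R0c4SEhbbo+PbksoFQUWN1hoaHh3eHd4eHh4eYh3d2g6W3ubi3pZWVlJOTlbfn5rKAcnV2lrbG6Pn6yZWCgnNkZXRzg5O0xcbl89Ojg4OElZaWh4eHh4eHh4eImIN0ZHOWycvayMa1pZSCcoTH+PiVUmBgU2SVtuf4+dmWkoFzdWV1dZSkw6SVtOTlxqWktaWmlpaXh4iHh4aHiJiEhHODlsrs28i2pYVzYWF12PnphWR0YFBDdLX29/jZloFxc3R2d5entrWVdYXG18e3tqWlpZaWl5eIiIeGh4eXqLe0oqXJ6sqoloV0YmBShef414R2d3VAQmSl9vf32IZxcHJ1h5enuLiohmZ2p8i4p5aWhYWFhoeIiIiGhoaWptrYxaOlyNiohoWEdHFgZKbm5rSDg3NjQlFjpfb298d1cHBzdqa2t6ipmId2doeot6eGdmVldXZ3iIiHhoWFlqbayLWklsfHl4WEhIOBgobH17Wzo5OEdINxc6b39va2Y3BwdZe2pZWGlpaGdnaGlqalhXZlZWV2d4eHhnWFhqe3uJeEhIe2poV1dYWDkaSoyKimxsi6yMa0opOn+Pf3pmJwgYantpV1dYWVhXZldYWlppaGdXV1doeHh4aFhZeoybV1ZHWXtqV1ZXZ1g5K1ubqot9n7+/rnxLKjqPn495ZycJKXqKeGZWSElIV1ZWWFlqeYl5aVhYZ3d3d2hZanuss="/>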